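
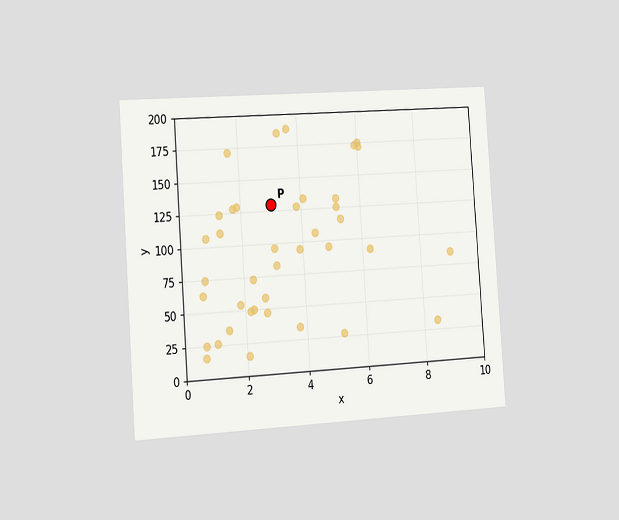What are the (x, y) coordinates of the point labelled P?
(3, 130)

The chart is tilted about 4° counter-clockwise and viewed slightly from the left. Following the gridlines from P to each axis, P sits at (3, 130).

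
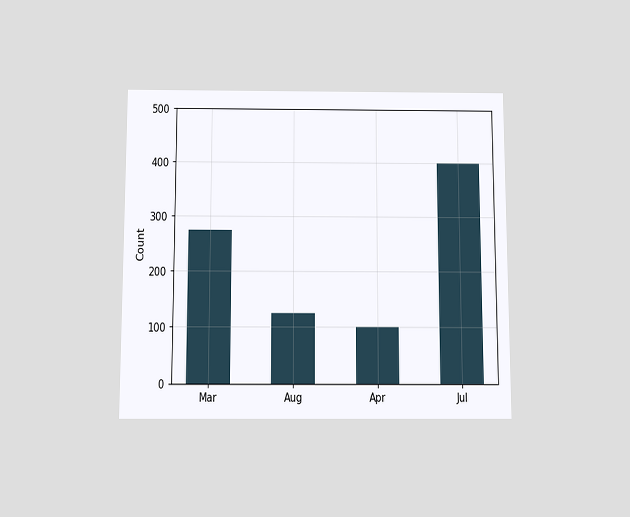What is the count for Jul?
400

The chart is viewed slightly from below. Reading along the chart's y-axis, the Jul bar reaches 400.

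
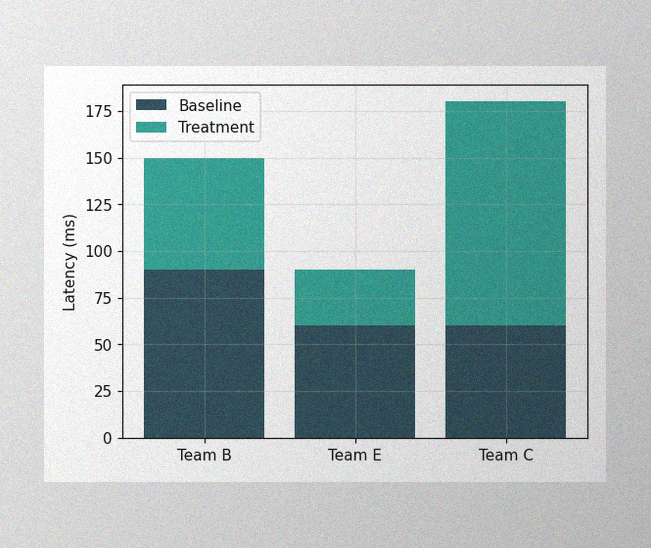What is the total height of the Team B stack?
150ms

The image has some photo noise and uneven lighting. The Team B stack's top reaches 150ms on the y-axis.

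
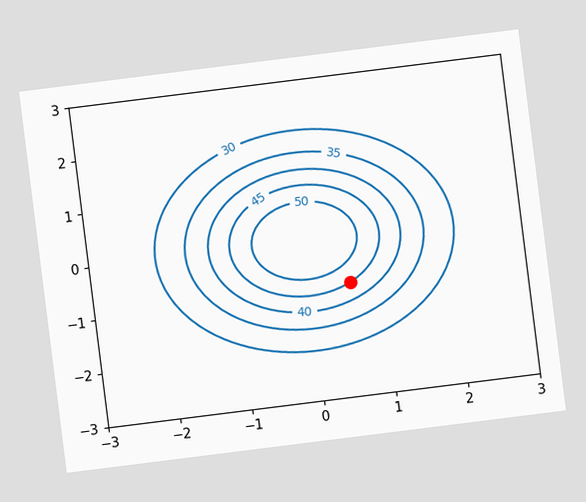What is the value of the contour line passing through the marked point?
The chart is tilted about 7° counter-clockwise. The marked point sits on the contour labelled 45.

45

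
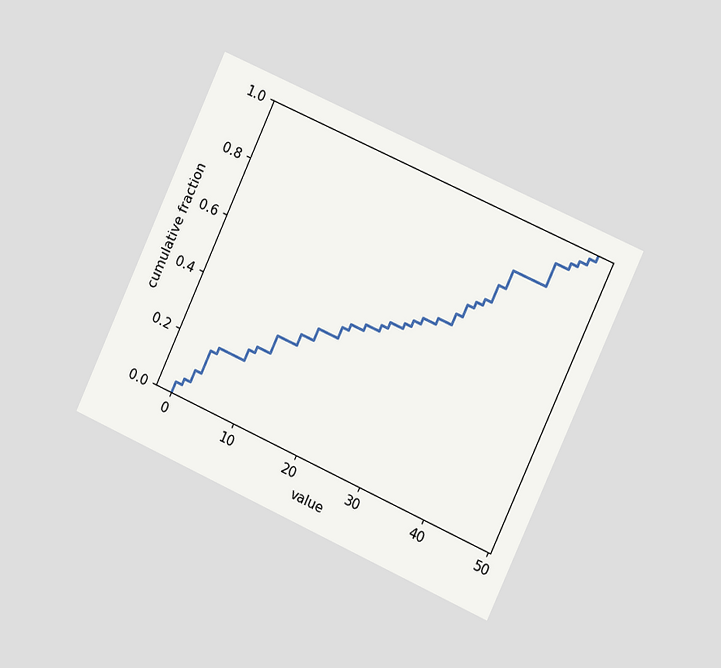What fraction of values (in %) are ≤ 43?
The chart is tilted about 24° clockwise and viewed slightly from the right. At x=43 the ECDF step is at 92%.

92%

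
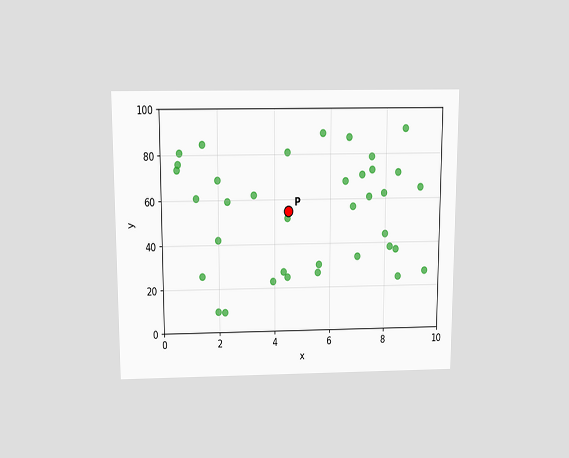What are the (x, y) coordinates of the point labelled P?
The chart is viewed slightly from above. Following the gridlines from P to each axis, P sits at (4.5, 55).

(4.5, 55)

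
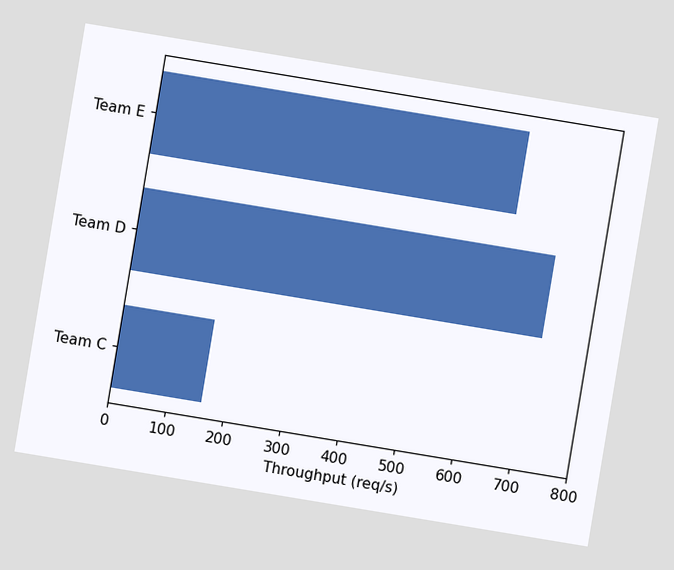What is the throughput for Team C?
160req/s

The chart is tilted about 9° clockwise. Reading along the chart's x-axis, the Team C bar reaches 160req/s.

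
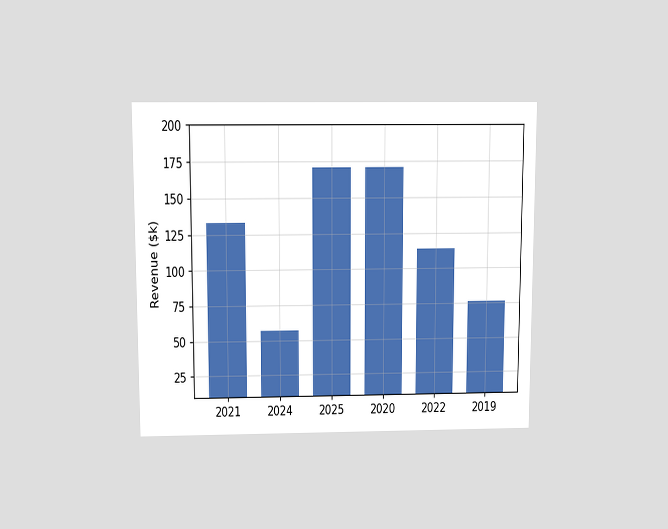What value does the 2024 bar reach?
$57k

The chart is viewed slightly from above. Reading along the chart's y-axis, the 2024 bar reaches $57k.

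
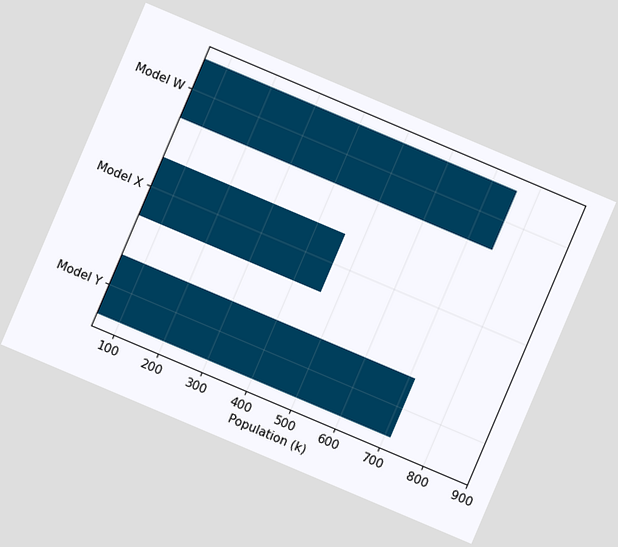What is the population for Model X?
462k

The chart is tilted about 23° clockwise. Reading along the chart's x-axis, the Model X bar reaches 462k.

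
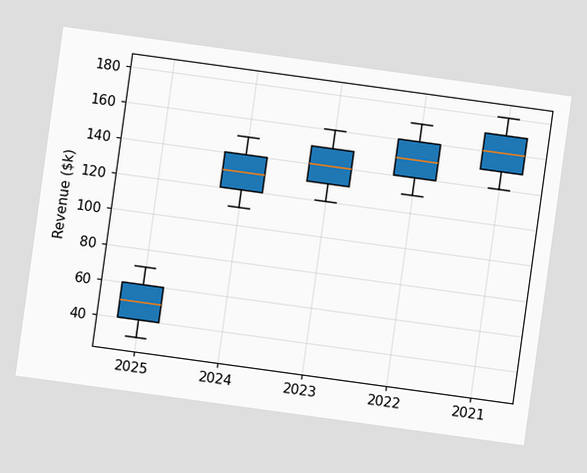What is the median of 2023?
$140k

The chart is tilted about 8° clockwise. The median line in the 2023 box sits at $140k.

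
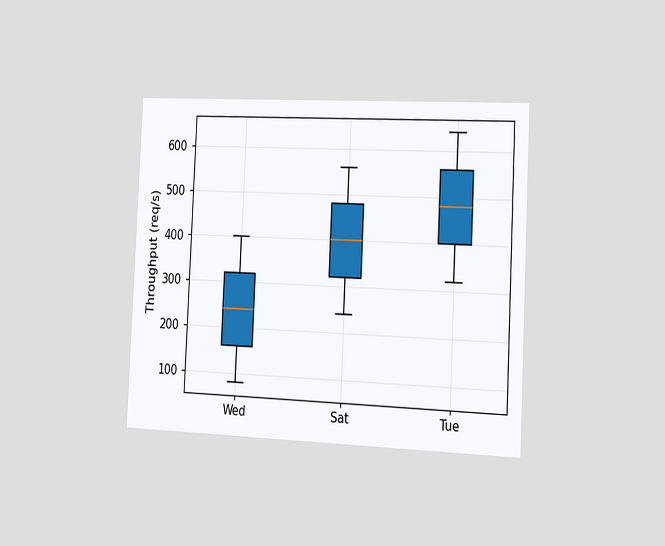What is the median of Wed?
The chart is tilted about 3° clockwise and viewed slightly from the right. The median line in the Wed box sits at 240req/s.

240req/s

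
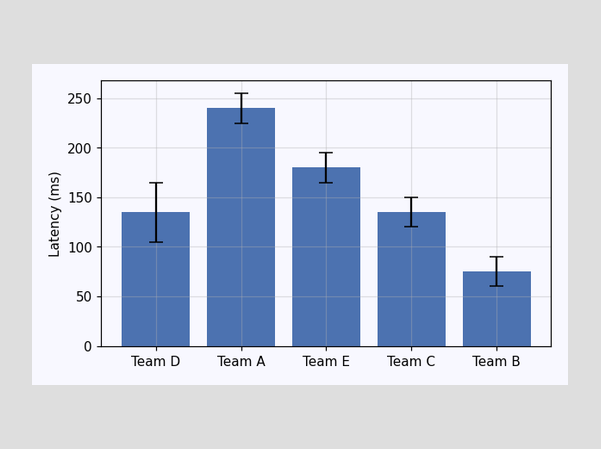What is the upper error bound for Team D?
165ms

The Team D bar's upper whisker reaches 165ms.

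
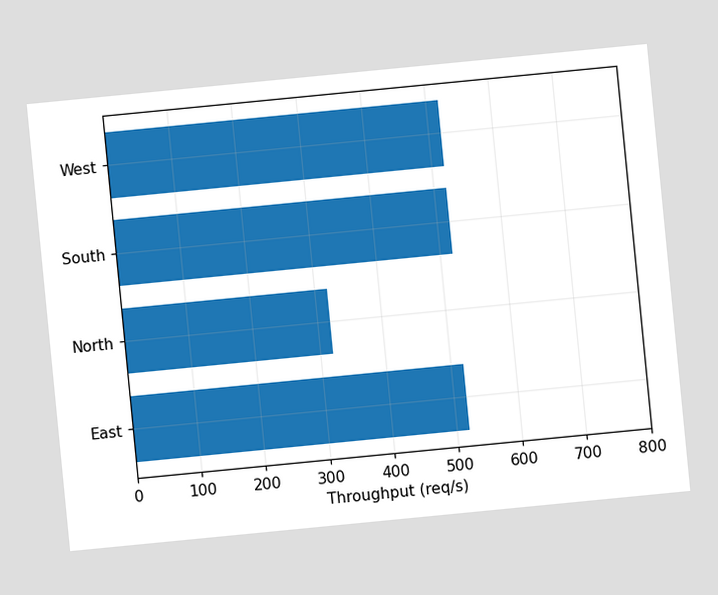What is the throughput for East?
The chart is tilted about 6° counter-clockwise. Reading along the chart's x-axis, the East bar reaches 520req/s.

520req/s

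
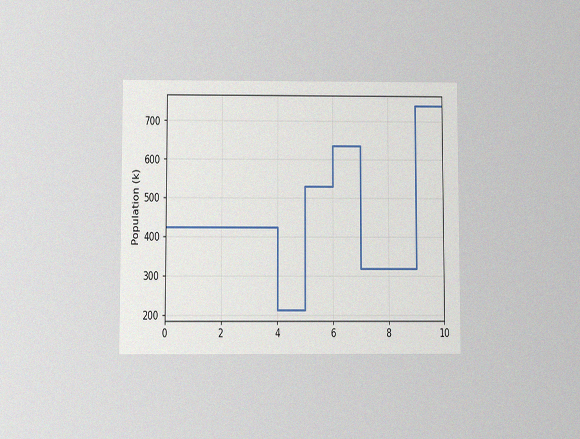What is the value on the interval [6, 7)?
636k

The chart is viewed slightly from below, with some photo noise. On [6, 7) the step sits at 636k.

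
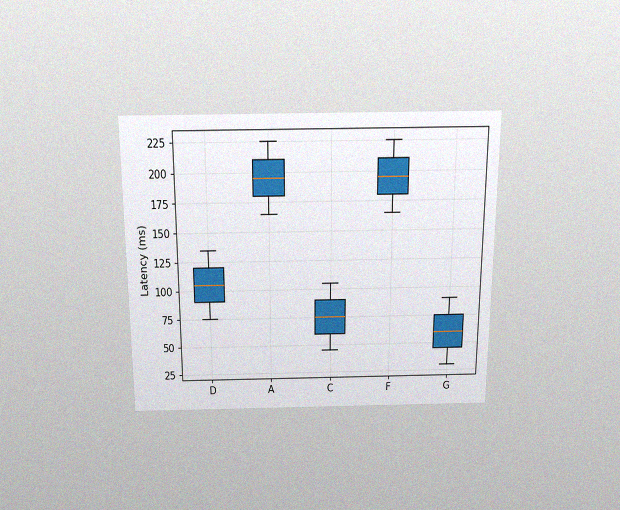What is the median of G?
The chart is viewed slightly from above, with some photo noise. The median line in the G box sits at 60ms.

60ms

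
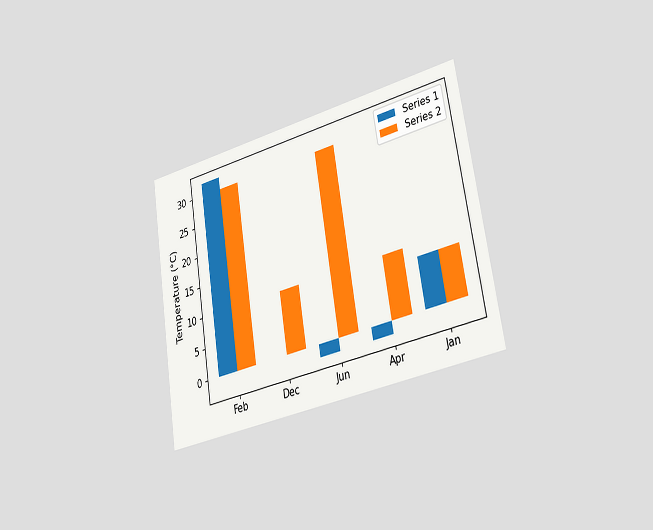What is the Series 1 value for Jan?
8°C

The chart is tilted about 9° counter-clockwise and viewed slightly from the right. The Series 1 bar at Jan reaches 8°C on the y-axis.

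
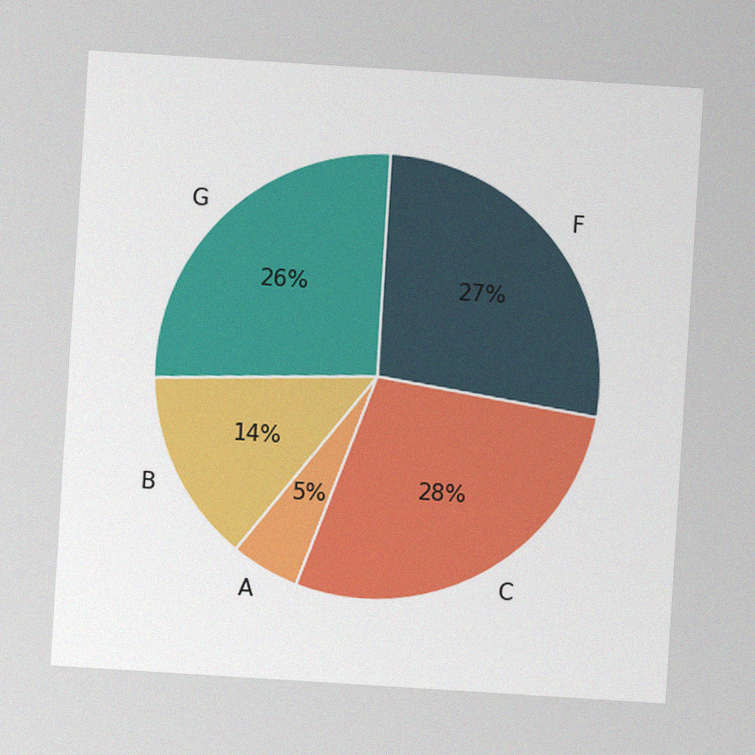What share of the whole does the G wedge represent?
The chart is tilted about 4° clockwise, with some photo noise. The G slice takes up 26% of the pie.

26%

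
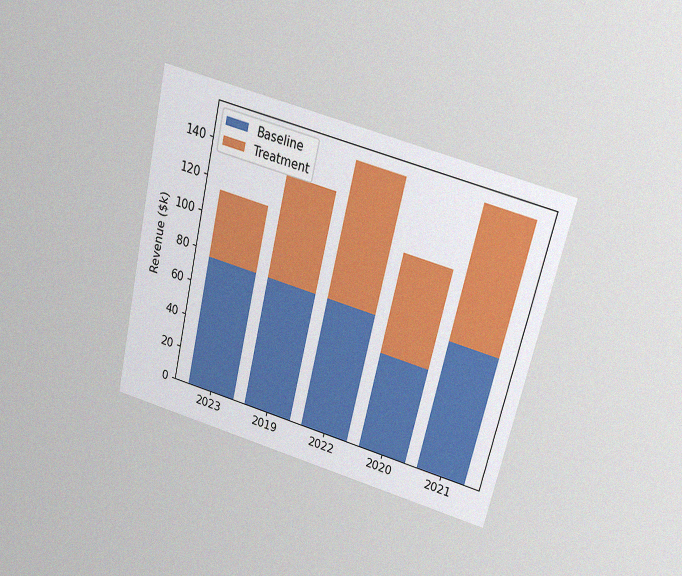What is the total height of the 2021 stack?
The chart is tilted about 13° clockwise and viewed slightly from above, with some photo noise. The 2021 stack's top reaches $152k on the y-axis.

$152k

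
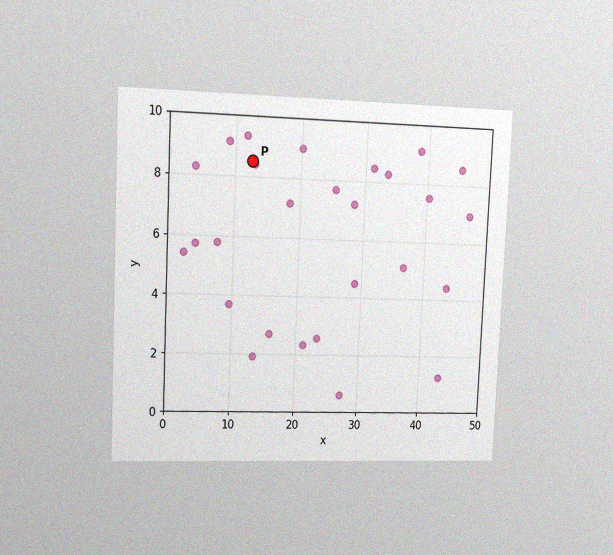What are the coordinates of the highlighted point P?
(12.5, 8.5)

The chart is tilted about 3° clockwise and viewed slightly from the left, with some photo noise. Following the gridlines from P to each axis, P sits at (12.5, 8.5).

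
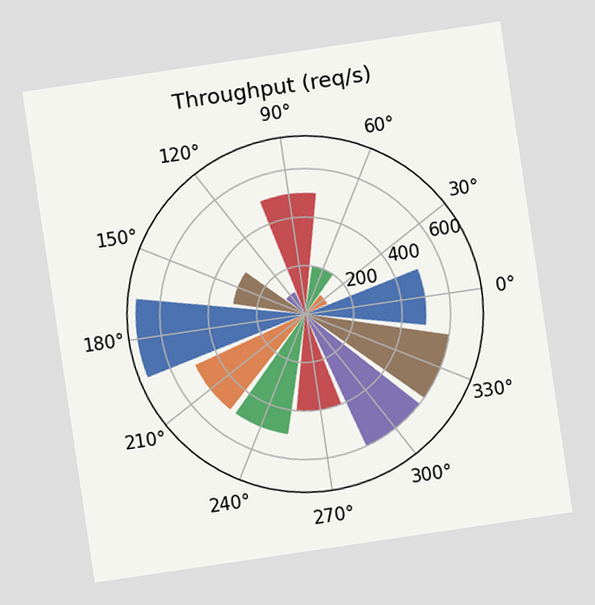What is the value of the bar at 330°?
600req/s

The chart is tilted about 8° counter-clockwise. The bar at 330° reaches 600req/s on the radial axis.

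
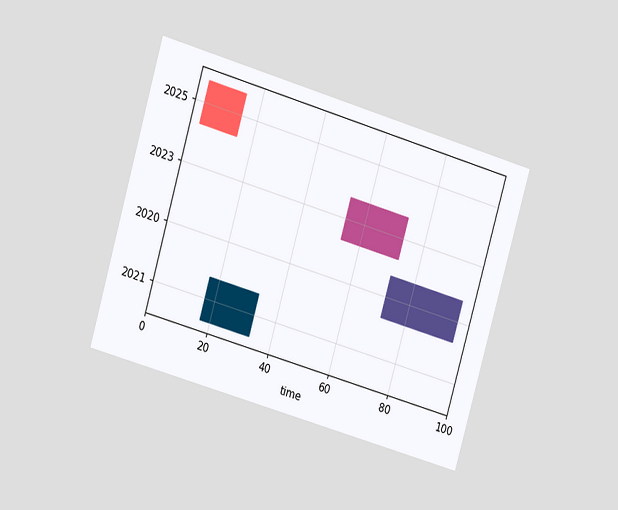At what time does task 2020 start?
72

The chart is tilted about 16° clockwise and viewed at a slight angle. The 2020 bar begins at t=72.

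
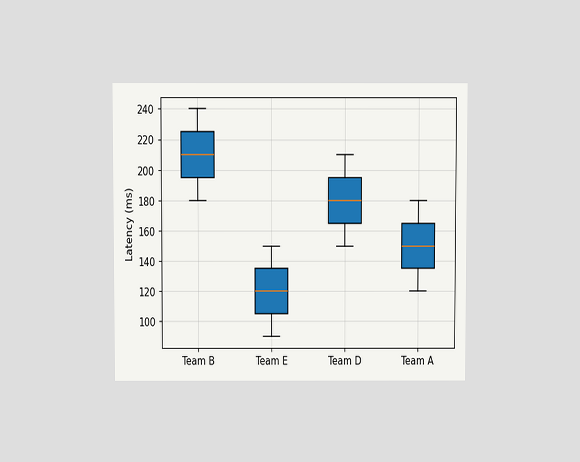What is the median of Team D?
The chart is viewed slightly from above. The median line in the Team D box sits at 180ms.

180ms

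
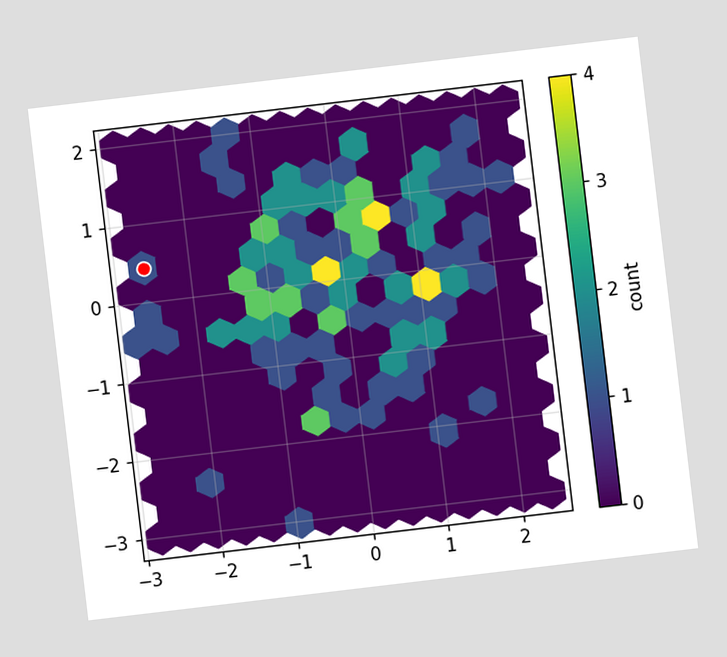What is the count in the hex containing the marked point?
1

The chart is tilted about 7° counter-clockwise. The marked hex reads 1 on the colorbar.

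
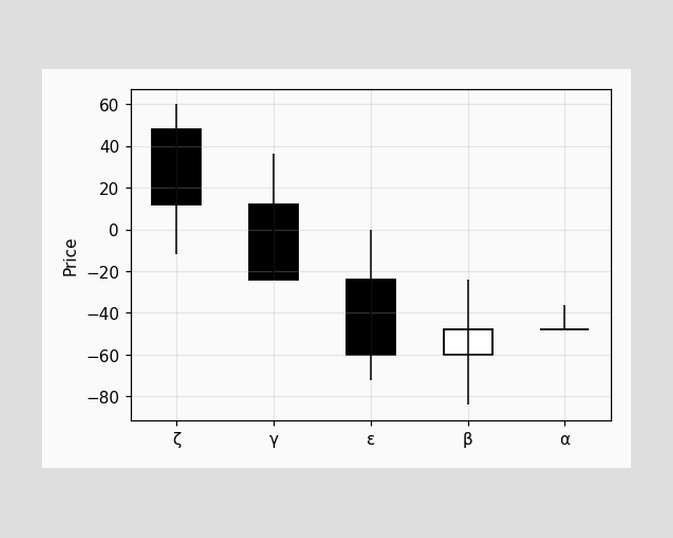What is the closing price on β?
-48

The β candle closes at -48.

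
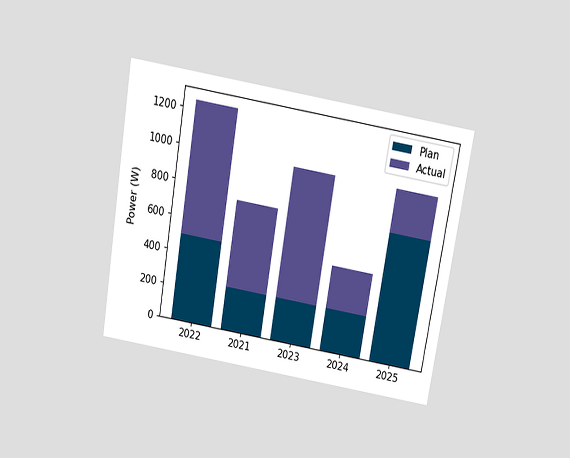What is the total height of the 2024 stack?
500W

The chart is tilted about 9° clockwise and viewed slightly from above. The 2024 stack's top reaches 500W on the y-axis.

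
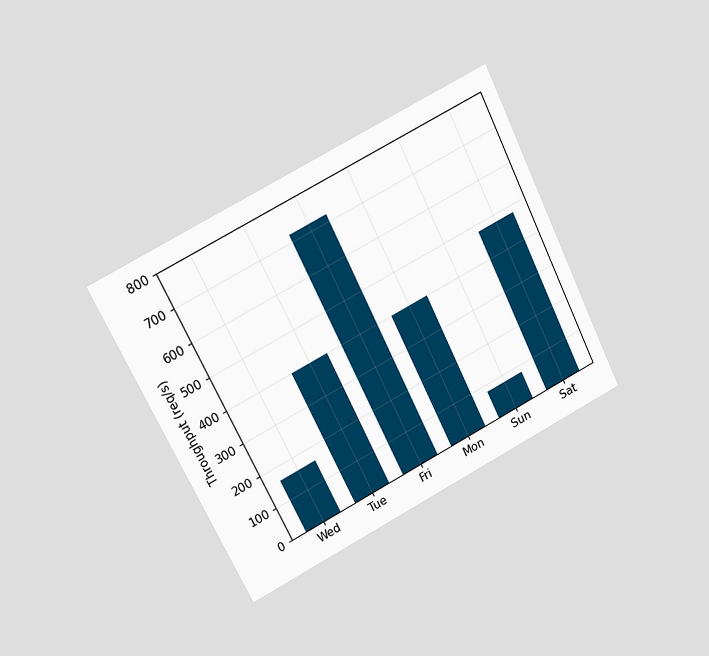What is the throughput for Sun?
80req/s

The chart is tilted about 27° counter-clockwise and viewed at a slight angle. Reading along the chart's y-axis, the Sun bar reaches 80req/s.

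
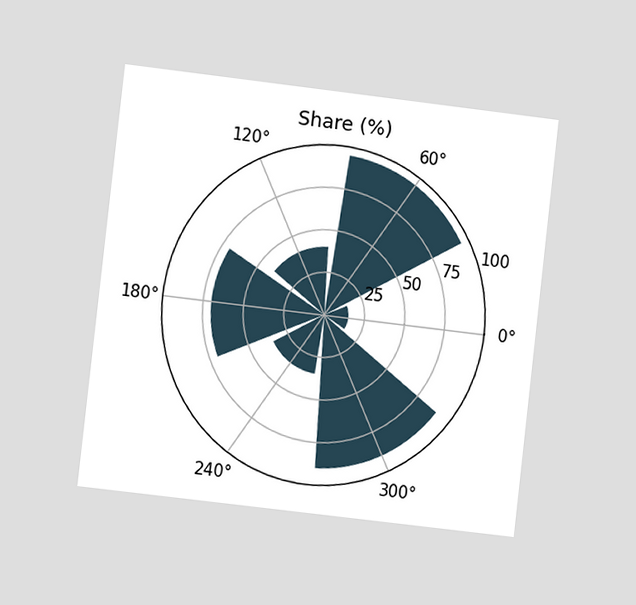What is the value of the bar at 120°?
The chart is tilted about 7° clockwise and viewed at a slight angle. The bar at 120° reaches 40% on the radial axis.

40%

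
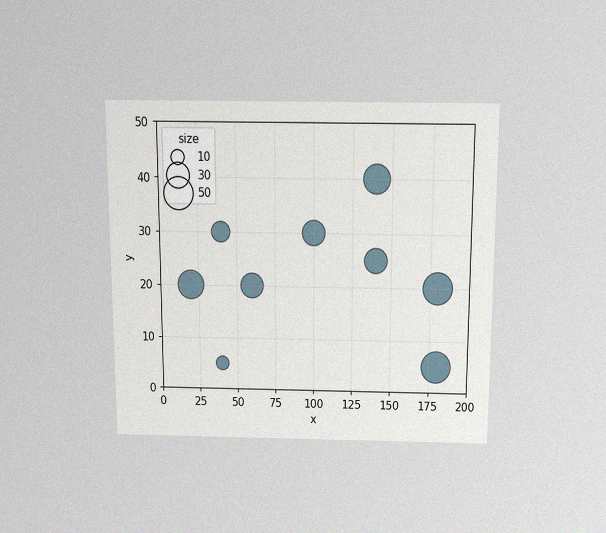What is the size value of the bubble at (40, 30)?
20

The chart is viewed slightly from above, with some photo noise. Matching the bubble at (40, 30) against the size legend gives 20.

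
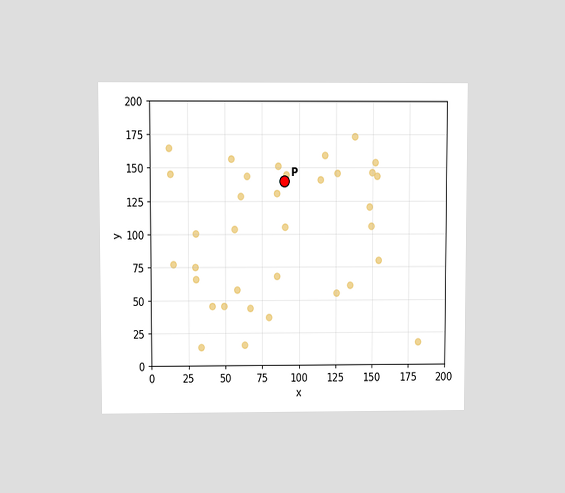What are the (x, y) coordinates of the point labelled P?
(90, 140)

The chart is viewed at a slight angle. Following the gridlines from P to each axis, P sits at (90, 140).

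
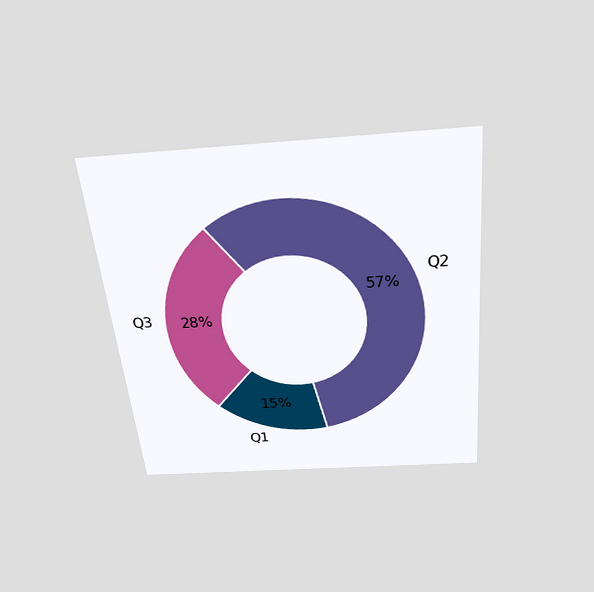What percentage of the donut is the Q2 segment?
57%

The chart is tilted about 5° counter-clockwise and viewed slightly from above. The Q2 segment takes up 57% of the ring.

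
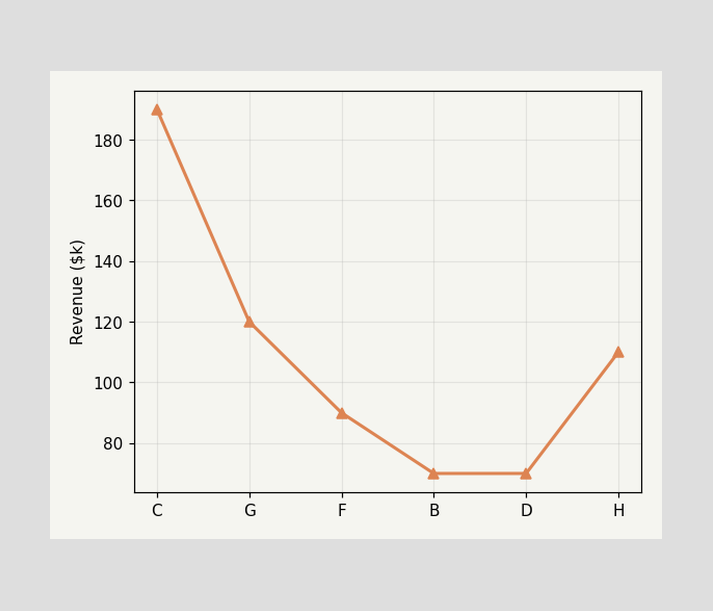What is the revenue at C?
$190k

At C, the line is at $190k.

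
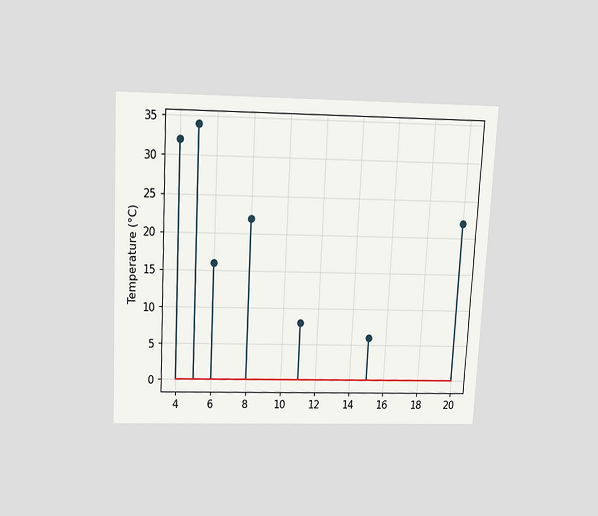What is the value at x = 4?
The chart is tilted about 3° clockwise and viewed slightly from above. The stem at x=4 reaches 32°C.

32°C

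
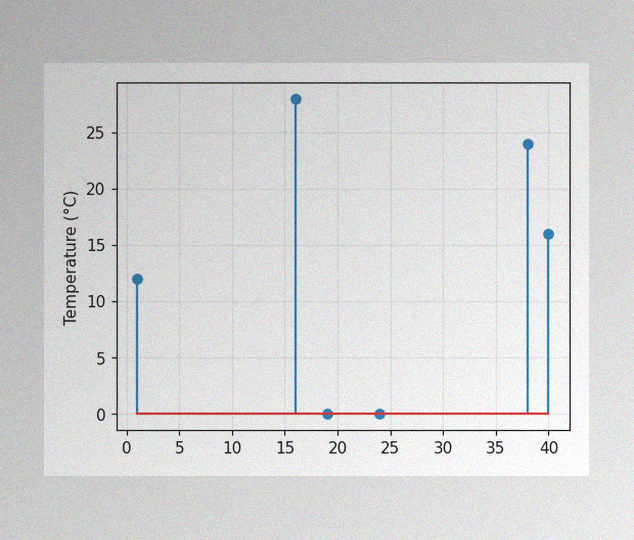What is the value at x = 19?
0°C

The image has some photo noise and uneven lighting. The stem at x=19 reaches 0°C.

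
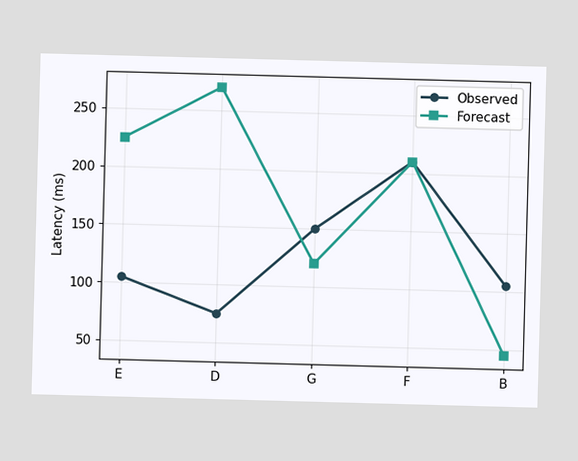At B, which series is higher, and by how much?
Observed, by 60ms

At B, Observed sits above the other line by 60ms.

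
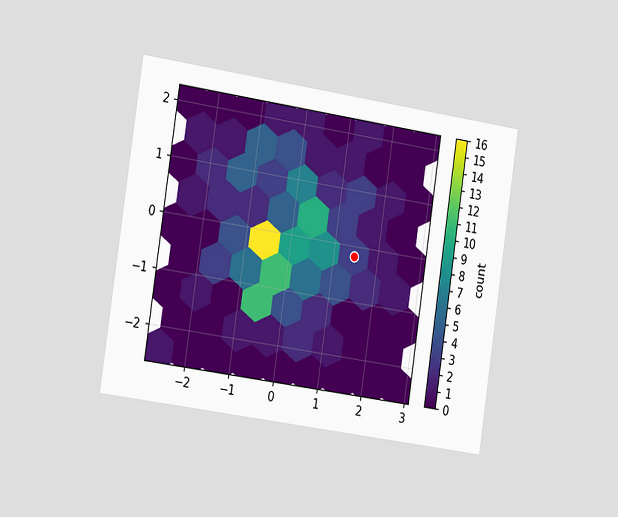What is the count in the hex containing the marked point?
3

The chart is tilted about 8° clockwise and viewed slightly from the left. The marked hex reads 3 on the colorbar.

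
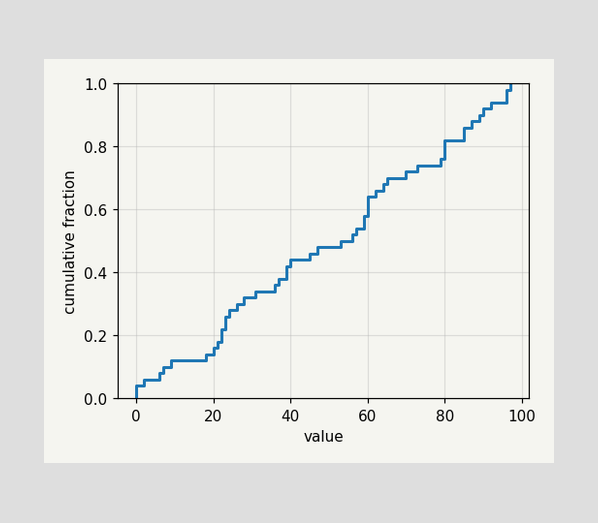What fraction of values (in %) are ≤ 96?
At x=96 the ECDF step is at 98%.

98%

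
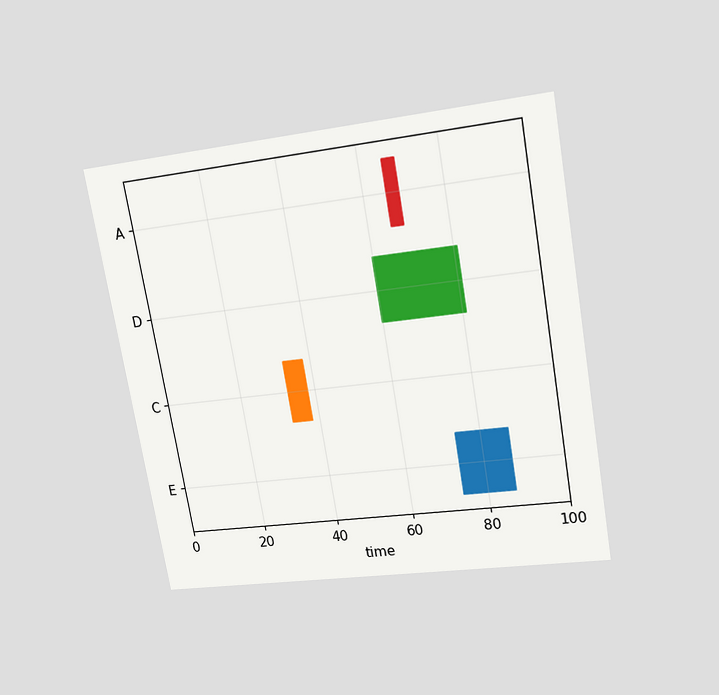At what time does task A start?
66

The chart is tilted about 10° counter-clockwise and viewed slightly from above. The A bar begins at t=66.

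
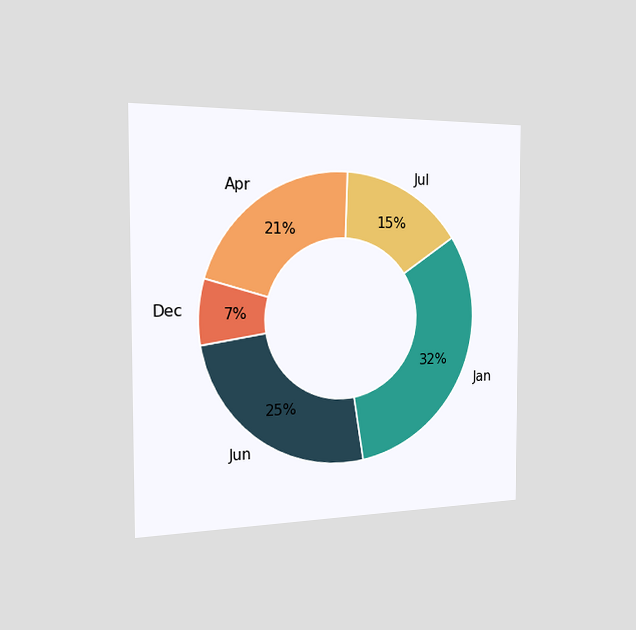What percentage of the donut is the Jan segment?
The chart is viewed slightly from the left. The Jan segment takes up 32% of the ring.

32%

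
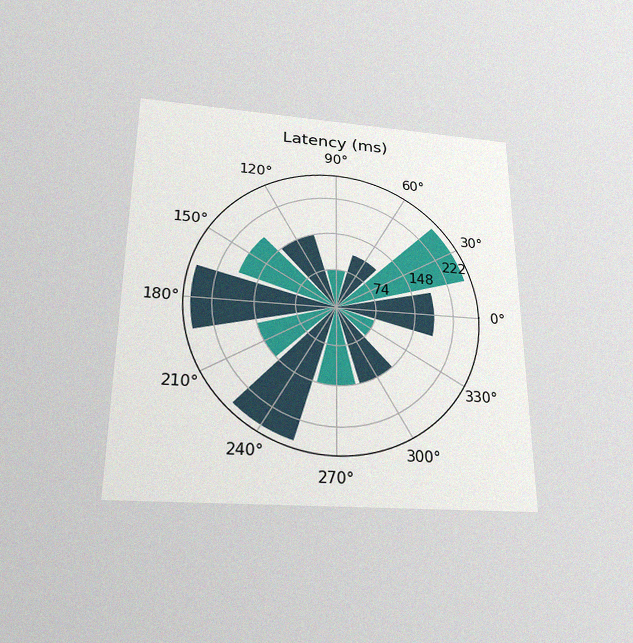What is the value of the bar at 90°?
The chart is viewed slightly from below, with some photo noise. The bar at 90° reaches 74ms on the radial axis.

74ms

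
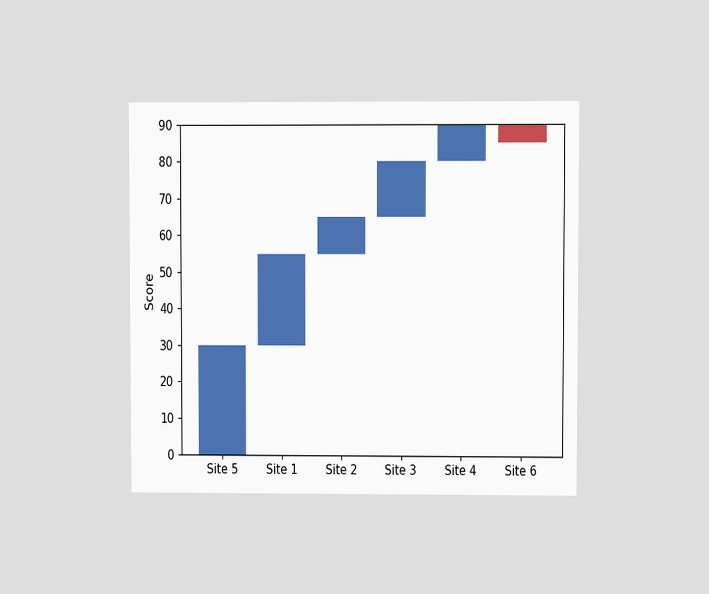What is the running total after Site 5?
30

The chart is viewed at a slight angle. After Site 5 the running total reaches 30.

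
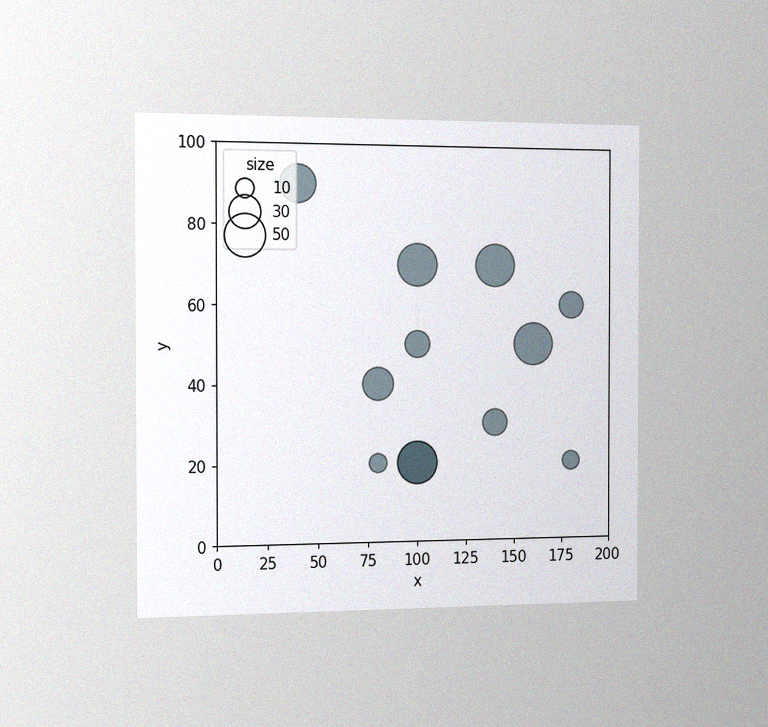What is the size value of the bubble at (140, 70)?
The chart is viewed slightly from the left, with some photo noise. Matching the bubble at (140, 70) against the size legend gives 50.

50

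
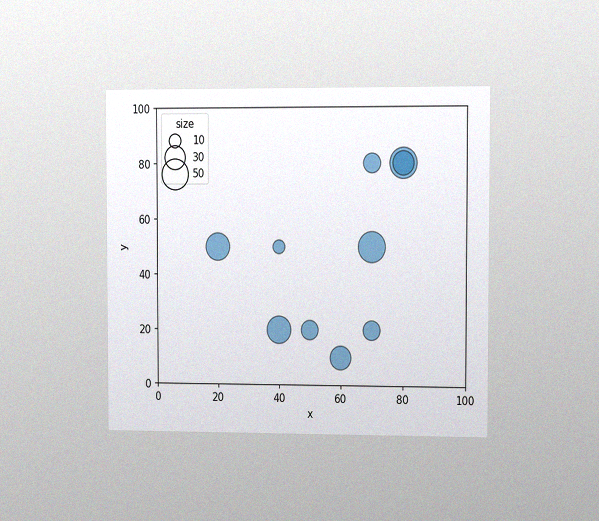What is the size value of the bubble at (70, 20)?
20

The chart is viewed slightly from the right, with some photo noise. Matching the bubble at (70, 20) against the size legend gives 20.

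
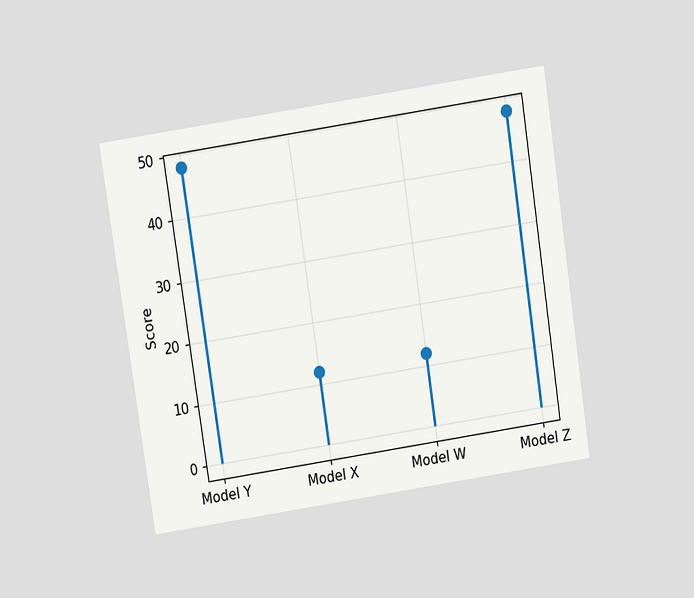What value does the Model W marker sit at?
The chart is tilted about 9° counter-clockwise and viewed slightly from above. The Model W marker sits at 12.

12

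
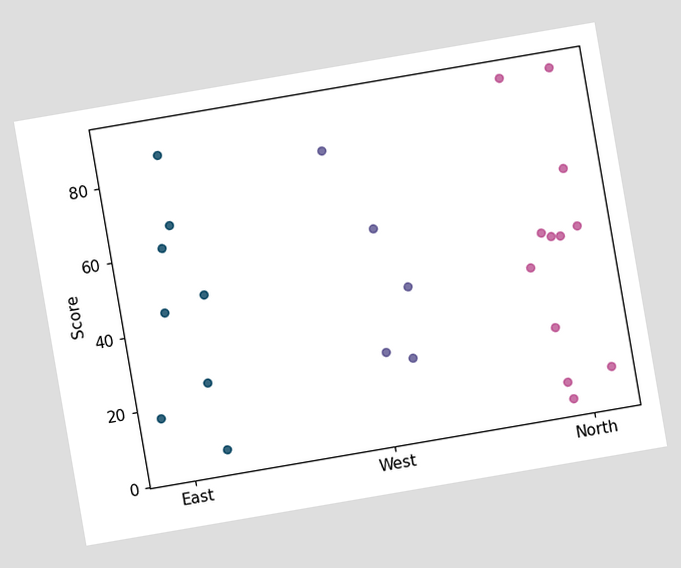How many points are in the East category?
8

The chart is tilted about 10° counter-clockwise. Counting the markers in the East column gives 8.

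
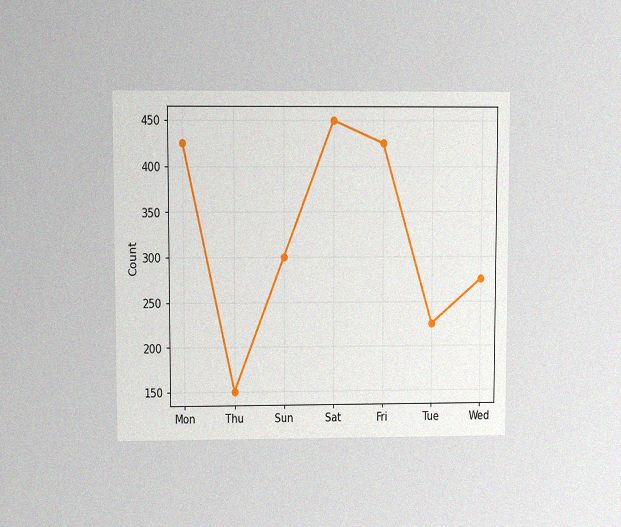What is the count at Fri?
425

The chart is viewed at a slight angle, with some photo noise. At Fri, the line is at 425.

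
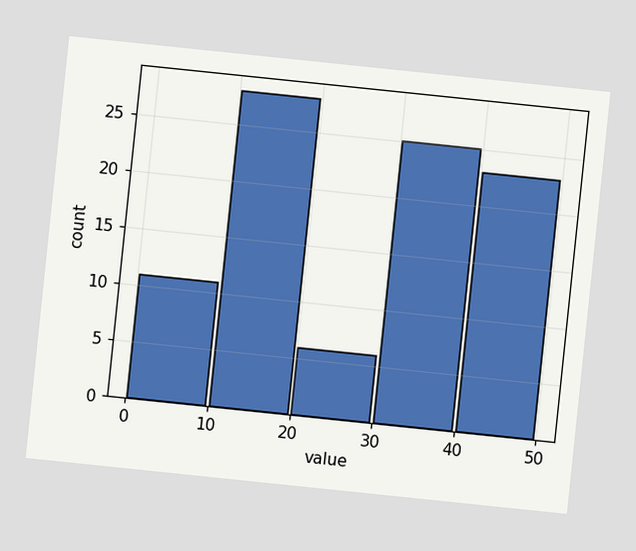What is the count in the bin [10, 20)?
28

The chart is tilted about 6° clockwise. The [10, 20) bin has height 28.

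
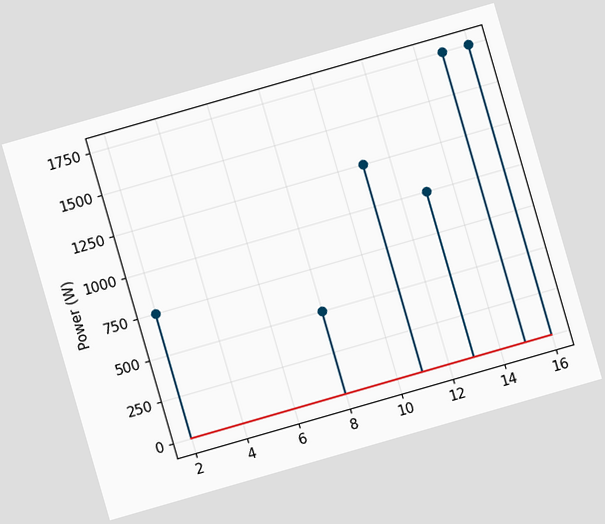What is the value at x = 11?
The chart is tilted about 16° counter-clockwise. The stem at x=11 reaches 1250W.

1250W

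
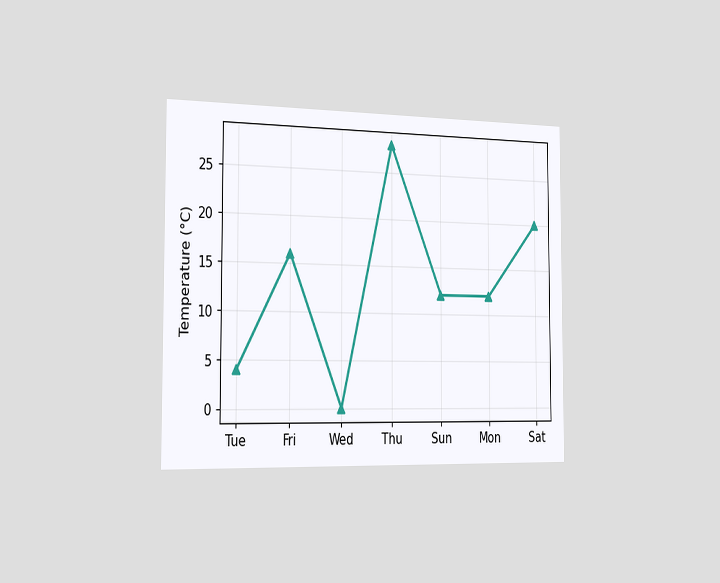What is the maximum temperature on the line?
28°C

The chart is viewed slightly from the left. The highest point is at Thu, and reading across to the y-axis gives 28°C.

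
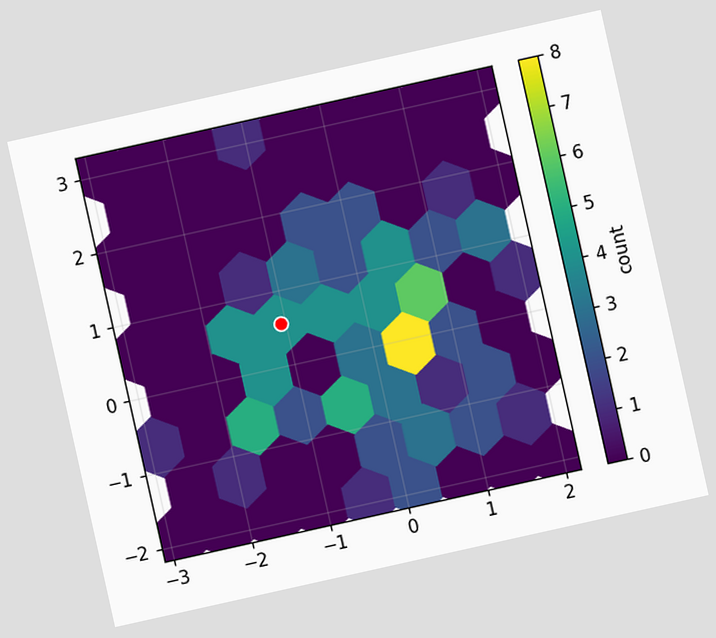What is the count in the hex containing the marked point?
4

The chart is tilted about 13° counter-clockwise. The marked hex reads 4 on the colorbar.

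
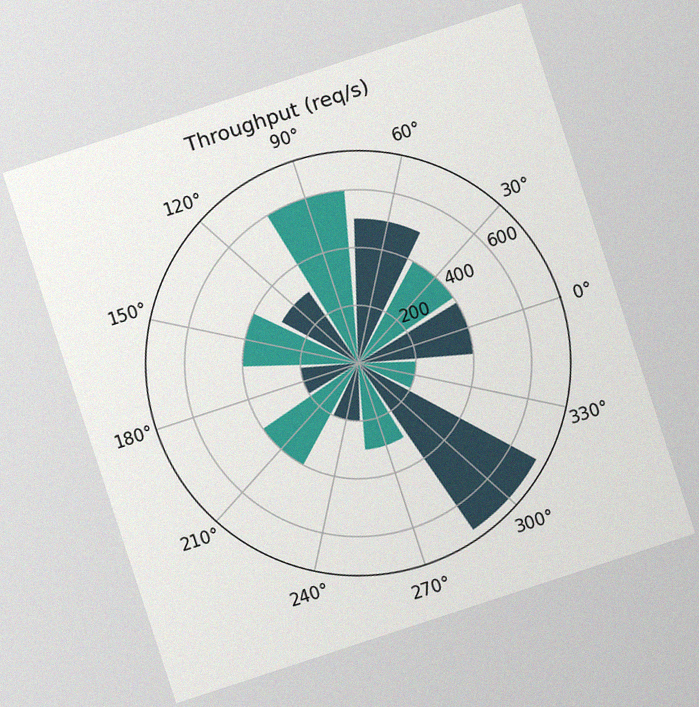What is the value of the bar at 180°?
The chart is tilted about 18° counter-clockwise, with some photo noise. The bar at 180° reaches 200req/s on the radial axis.

200req/s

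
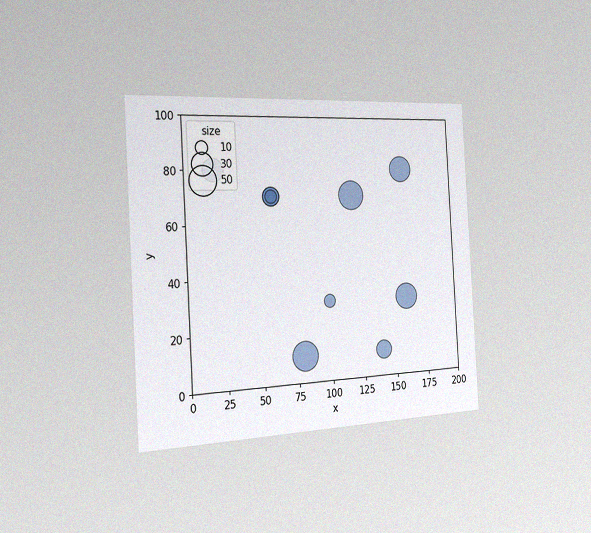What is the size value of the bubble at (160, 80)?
40

The chart is tilted about 3° counter-clockwise and viewed slightly from the left, with some photo noise. Matching the bubble at (160, 80) against the size legend gives 40.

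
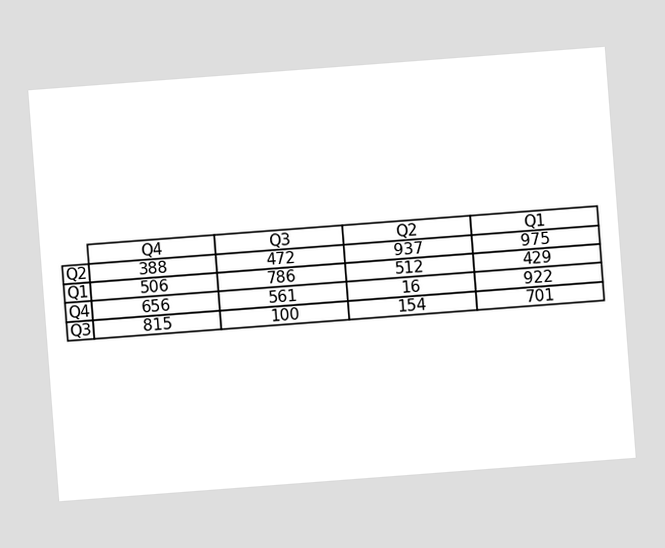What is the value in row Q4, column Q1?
922

The chart is tilted about 4° counter-clockwise. The (Q4, Q1) cell reads 922.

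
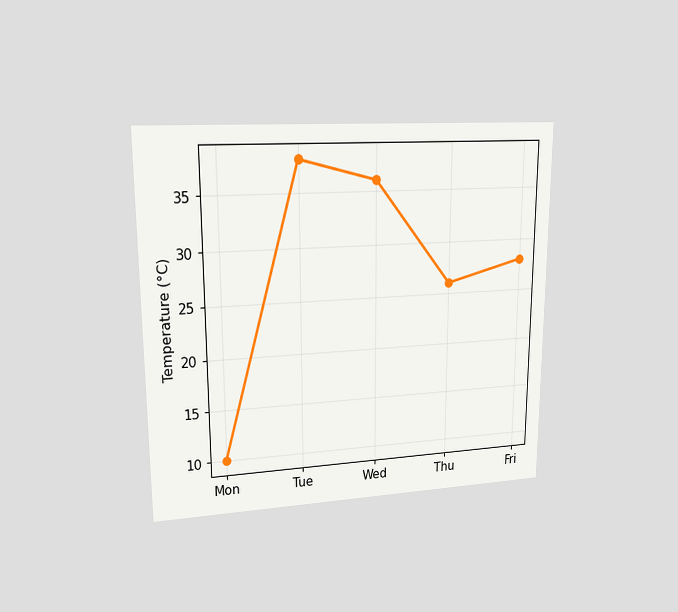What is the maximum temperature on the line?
38°C

The chart is viewed at a slight angle. The highest point is at Tue, and reading across to the y-axis gives 38°C.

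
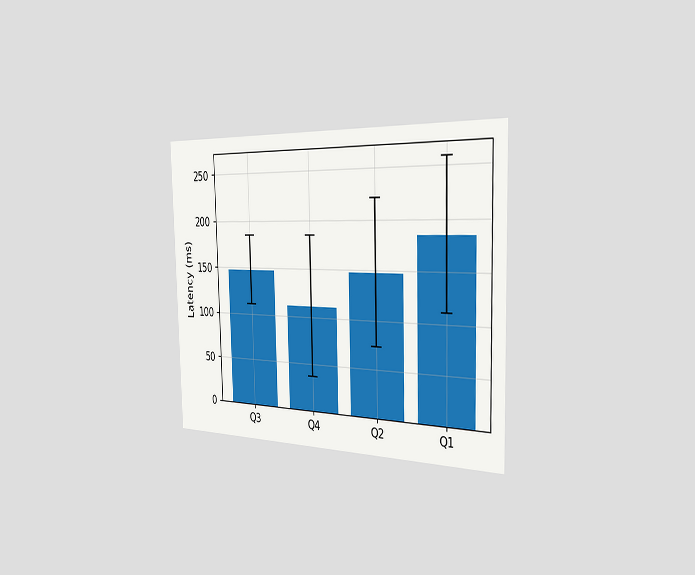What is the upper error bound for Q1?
259ms

The chart is viewed slightly from the right. The Q1 bar's upper whisker reaches 259ms.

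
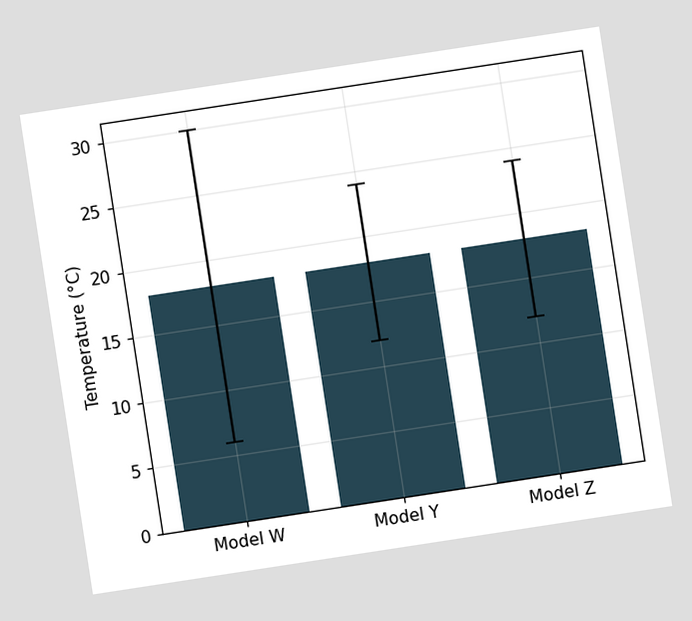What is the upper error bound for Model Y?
The chart is tilted about 9° counter-clockwise. The Model Y bar's upper whisker reaches 24°C.

24°C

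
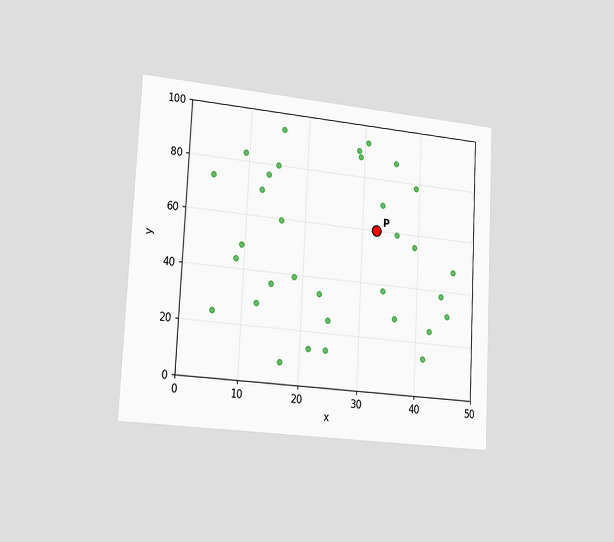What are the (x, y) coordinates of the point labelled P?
(32.5, 60)

The chart is tilted about 3° clockwise and viewed slightly from the left. Following the gridlines from P to each axis, P sits at (32.5, 60).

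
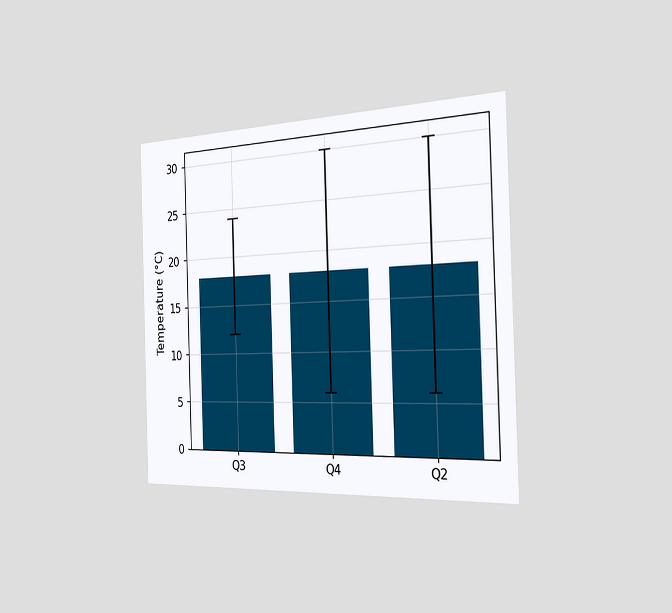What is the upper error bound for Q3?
24°C

The chart is viewed slightly from the right. The Q3 bar's upper whisker reaches 24°C.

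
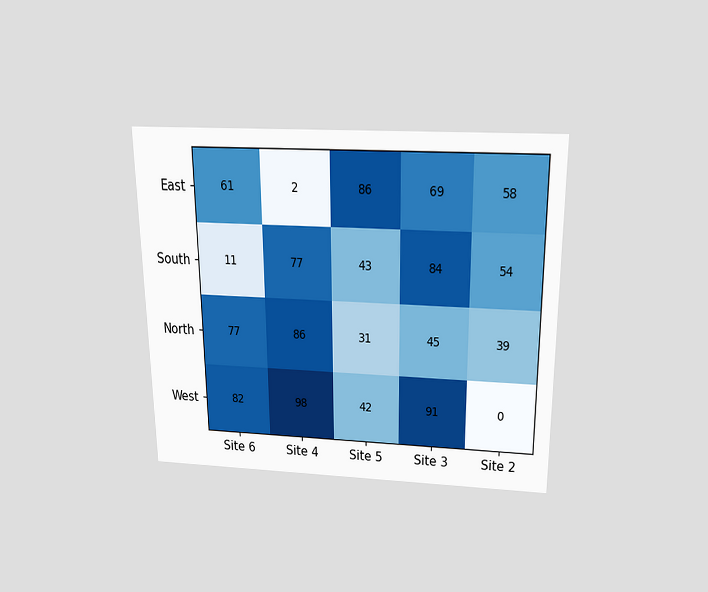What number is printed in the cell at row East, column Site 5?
The chart is viewed slightly from above. The (East, Site 5) cell reads 86.

86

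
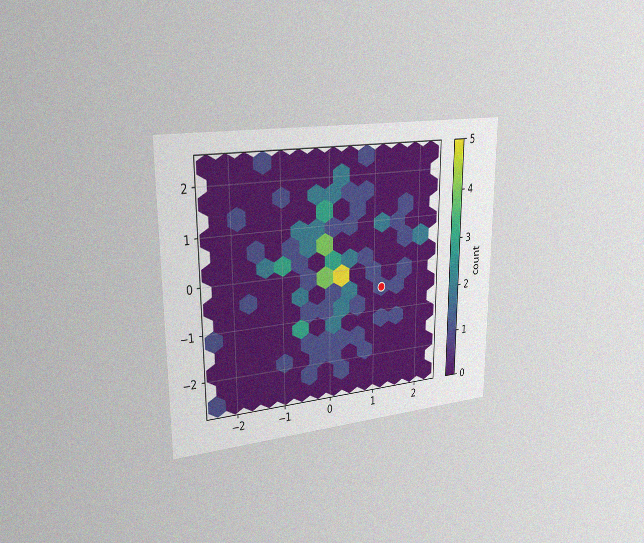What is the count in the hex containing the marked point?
1

The chart is viewed slightly from the left, with some photo noise. The marked hex reads 1 on the colorbar.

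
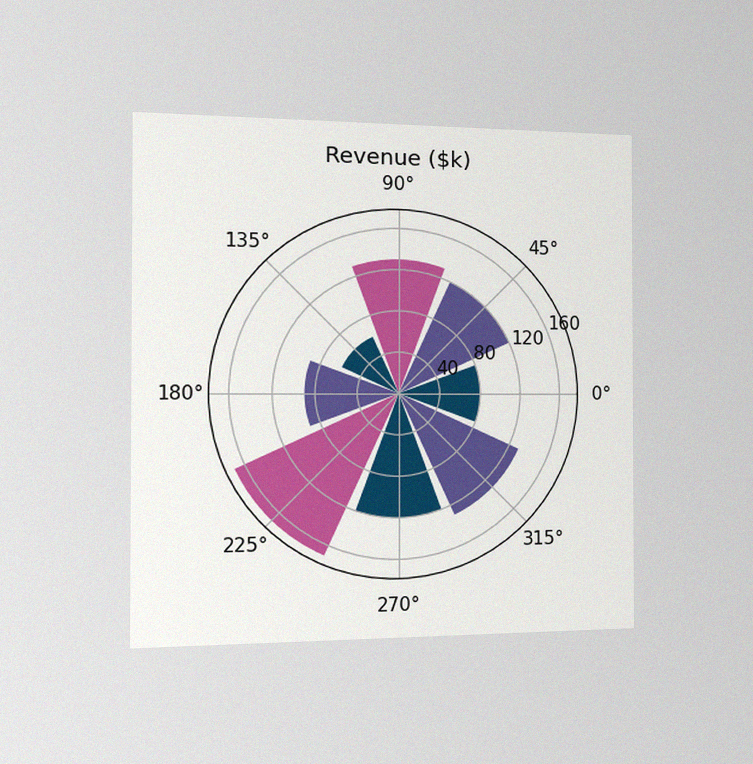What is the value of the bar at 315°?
The chart is viewed slightly from the left, with some photo noise. The bar at 315° reaches $130k on the radial axis.

$130k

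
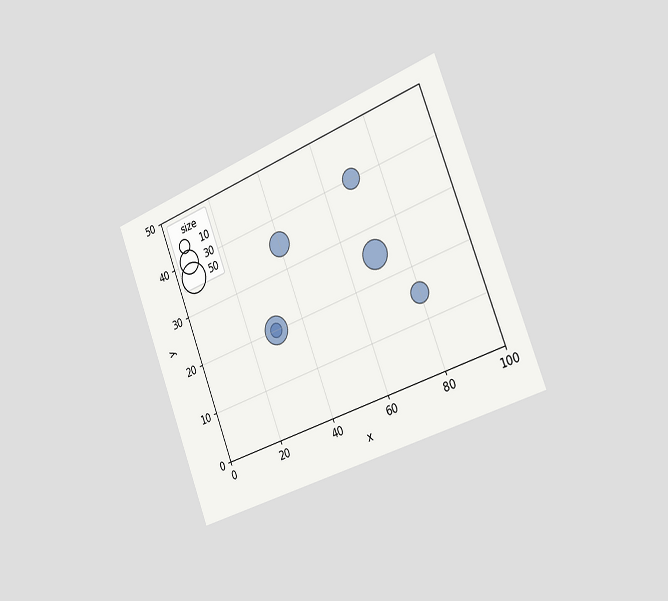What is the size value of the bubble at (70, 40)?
20

The chart is tilted about 21° counter-clockwise and viewed slightly from the right. Matching the bubble at (70, 40) against the size legend gives 20.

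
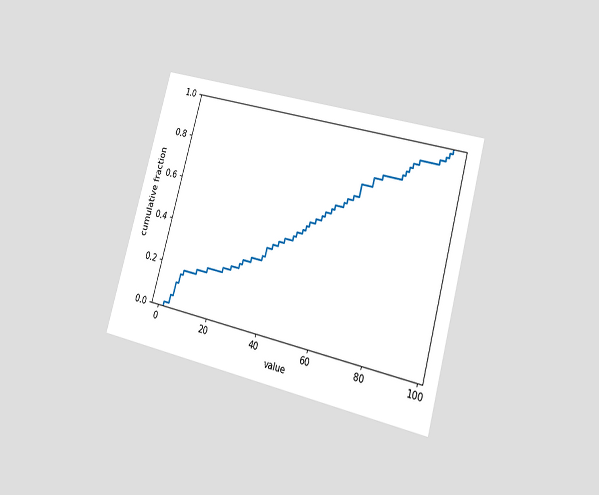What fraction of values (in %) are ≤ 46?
The chart is tilted about 15° clockwise and viewed slightly from the right. At x=46 the ECDF step is at 46%.

46%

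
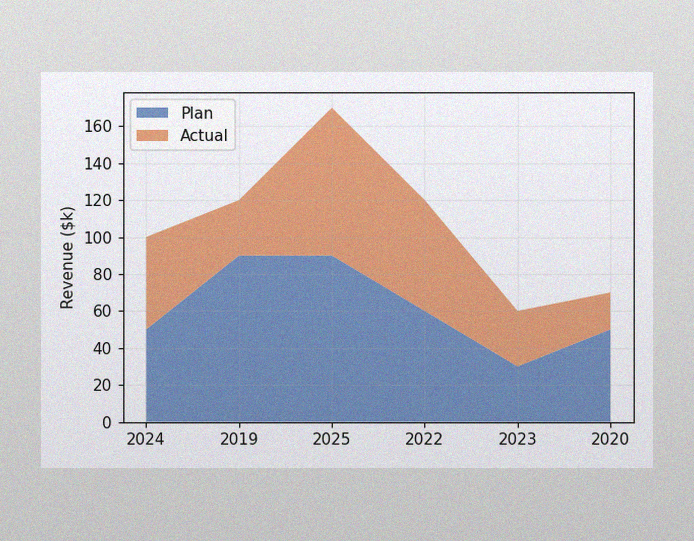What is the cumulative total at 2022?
$120k

The image has some photo noise and uneven lighting. The stacked total at 2022 reaches $120k.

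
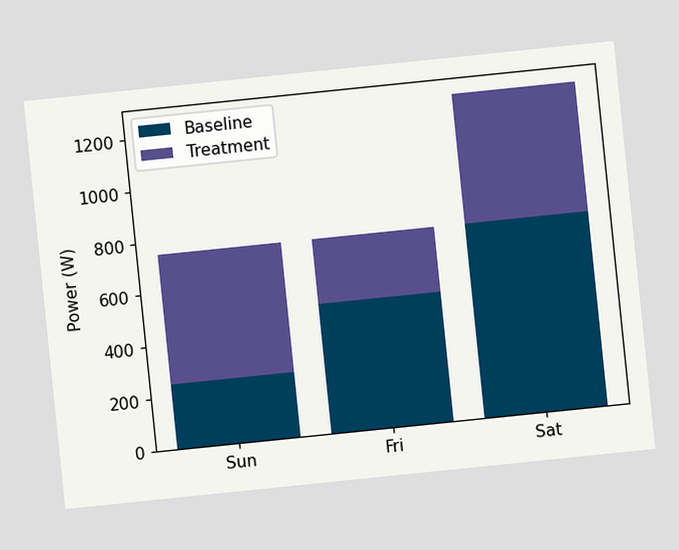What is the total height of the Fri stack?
750W

The chart is tilted about 6° counter-clockwise. The Fri stack's top reaches 750W on the y-axis.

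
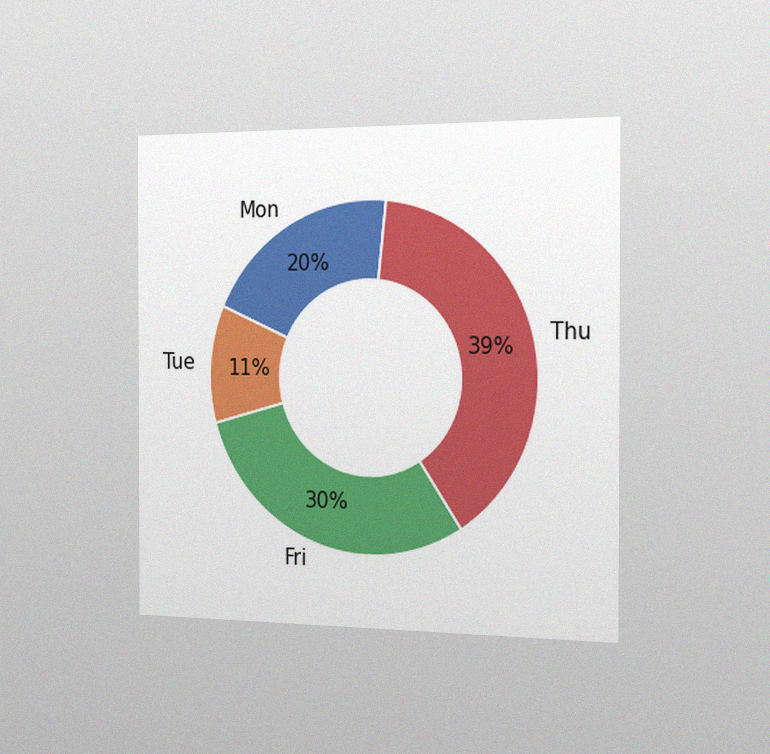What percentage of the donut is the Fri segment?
The chart is viewed slightly from the right, with some photo noise. The Fri segment takes up 30% of the ring.

30%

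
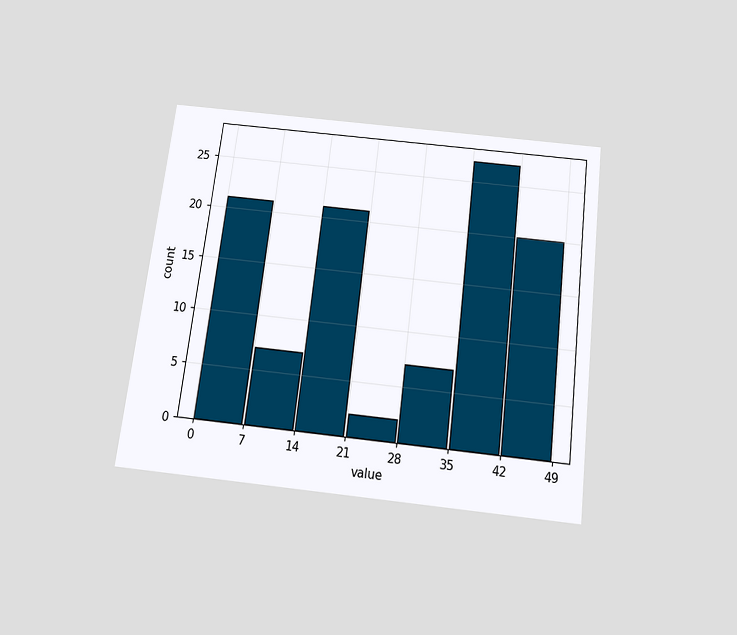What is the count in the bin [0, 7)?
The chart is tilted about 7° clockwise and viewed slightly from below. The [0, 7) bin has height 21.

21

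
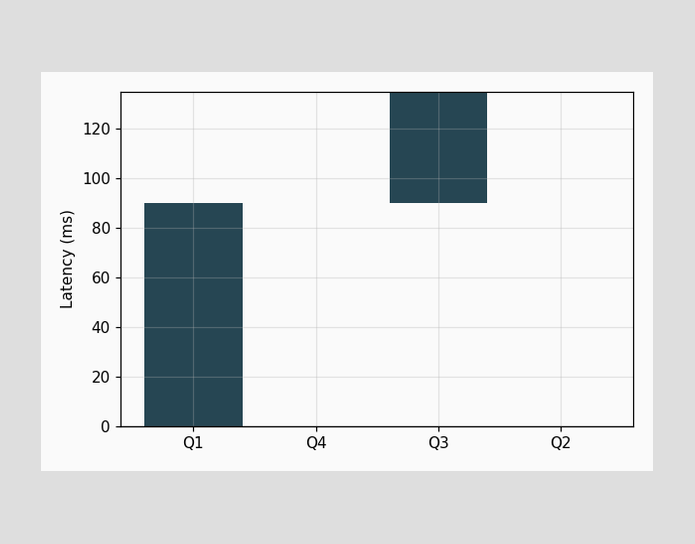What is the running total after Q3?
After Q3 the running total reaches 135ms.

135ms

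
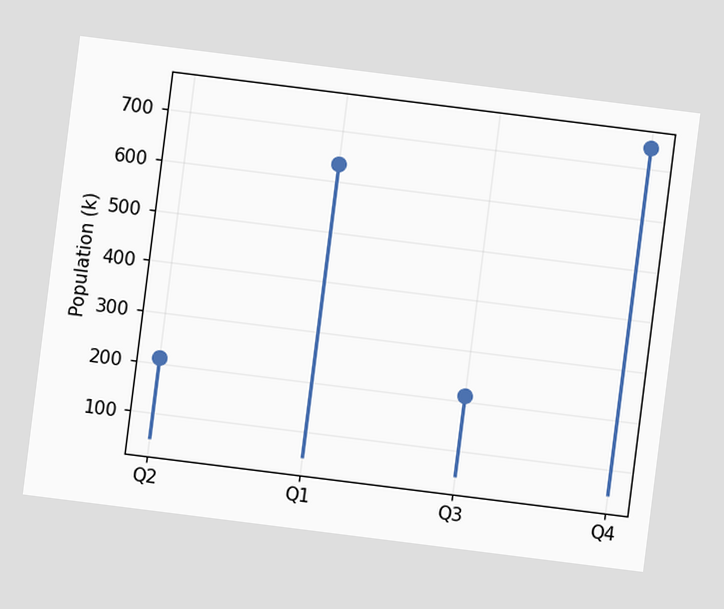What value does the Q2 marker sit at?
212k

The chart is tilted about 7° clockwise. The Q2 marker sits at 212k.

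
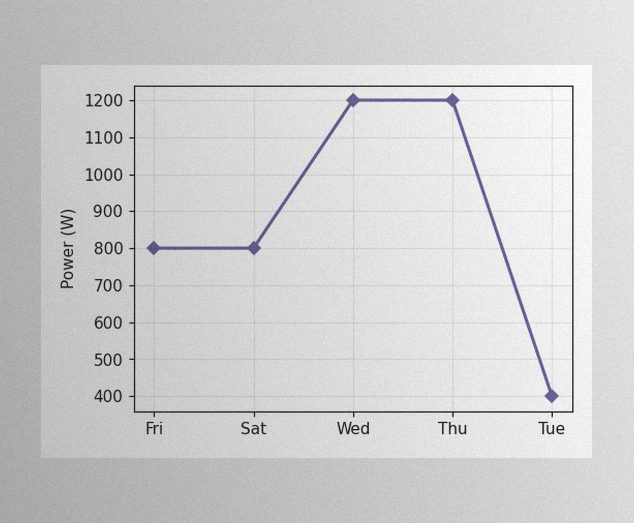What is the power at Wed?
The image has some photo noise and uneven lighting. At Wed, the line is at 1200W.

1200W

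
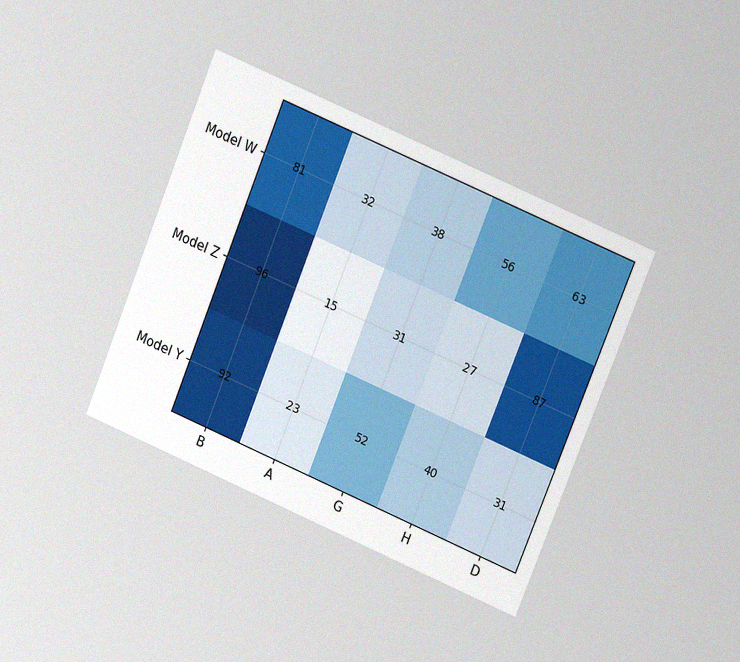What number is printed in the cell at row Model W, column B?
The chart is tilted about 22° clockwise and viewed at a slight angle, with some photo noise. The (Model W, B) cell reads 81.

81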